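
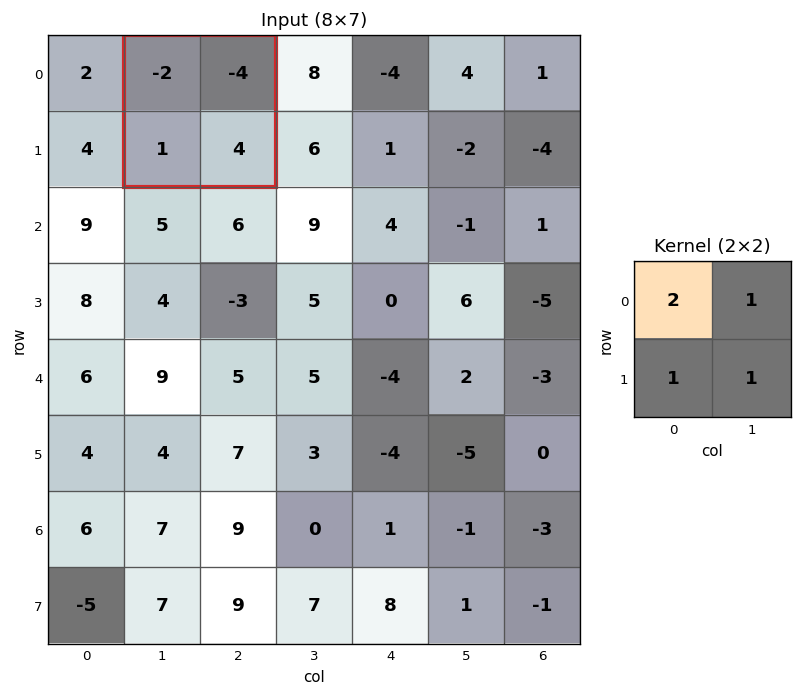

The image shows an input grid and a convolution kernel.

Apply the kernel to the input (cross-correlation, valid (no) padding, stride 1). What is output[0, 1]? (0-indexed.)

The receptive field on the input at this output position is [-2 -4 / 1 4]. Elementwise product with the kernel and sum: -2·2 + -4·1 + 1·1 + 4·1.

-3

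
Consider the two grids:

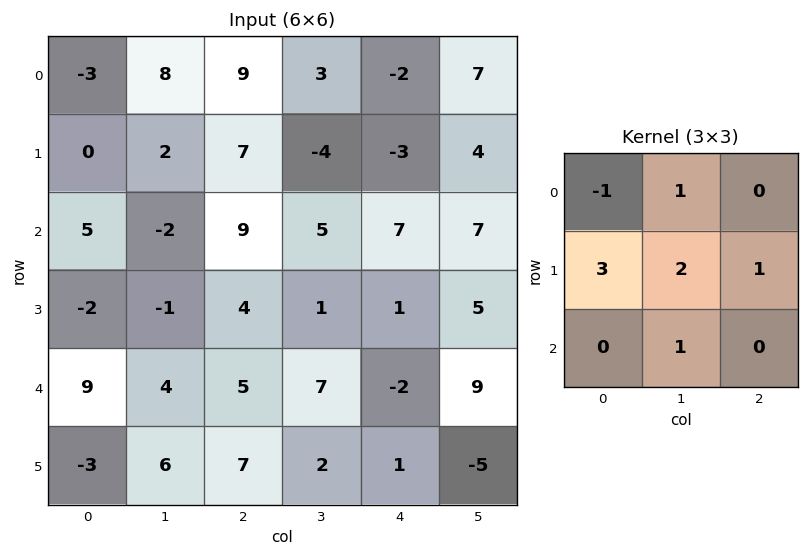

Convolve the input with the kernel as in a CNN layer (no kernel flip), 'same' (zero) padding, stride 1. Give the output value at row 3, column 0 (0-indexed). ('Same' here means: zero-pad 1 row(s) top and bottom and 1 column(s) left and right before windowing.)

9

The receptive field on the zero-padded input at this output position is [0 5 -2 / 0 -2 -1 / 0 9 4]. Elementwise product with the kernel and sum: 0·-1 + 5·1 + 0·3 + -2·2 + -1·1 + 9·1.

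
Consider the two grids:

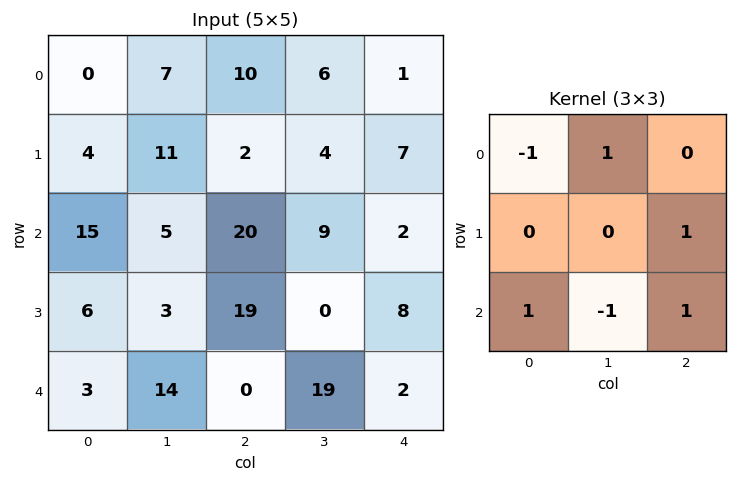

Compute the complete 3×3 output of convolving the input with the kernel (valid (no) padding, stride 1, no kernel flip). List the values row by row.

Output[0,0]: The receptive field on the input at this output position is [0 7 10 / 4 11 2 / 15 5 20]. Elementwise product with the kernel and sum: 0·-1 + 7·1 + 2·1 + 15·1 + 5·-1 + 20·1.
Output[0,1]: The receptive field on the input at this output position is [7 10 6 / 11 2 4 / 5 20 9]. Elementwise product with the kernel and sum: 7·-1 + 10·1 + 4·1 + 5·1 + 20·-1 + 9·1.

39 1 16
49 -16 31
-2 48 -20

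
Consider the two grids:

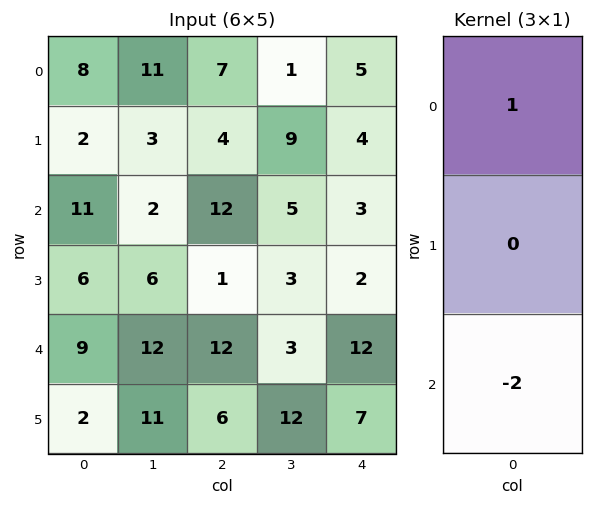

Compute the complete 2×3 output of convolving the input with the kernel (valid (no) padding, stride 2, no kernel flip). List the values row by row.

Output[0,0]: The receptive field on the input at this output position is [8 / 2 / 11]. Elementwise product with the kernel and sum: 8·1 + 11·-2.

-14 -17 -1
-7 -12 -21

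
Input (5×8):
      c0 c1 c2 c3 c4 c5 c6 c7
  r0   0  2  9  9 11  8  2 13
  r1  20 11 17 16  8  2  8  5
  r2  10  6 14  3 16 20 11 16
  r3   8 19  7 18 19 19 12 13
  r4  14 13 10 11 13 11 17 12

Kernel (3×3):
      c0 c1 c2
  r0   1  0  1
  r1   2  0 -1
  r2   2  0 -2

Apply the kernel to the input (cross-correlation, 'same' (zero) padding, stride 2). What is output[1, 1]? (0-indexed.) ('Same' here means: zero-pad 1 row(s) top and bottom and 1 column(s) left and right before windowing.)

The receptive field on the zero-padded input at this output position is [11 17 16 / 6 14 3 / 19 7 18]. Elementwise product with the kernel and sum: 11·1 + 16·1 + 6·2 + 3·-1 + 19·2 + 18·-2.

38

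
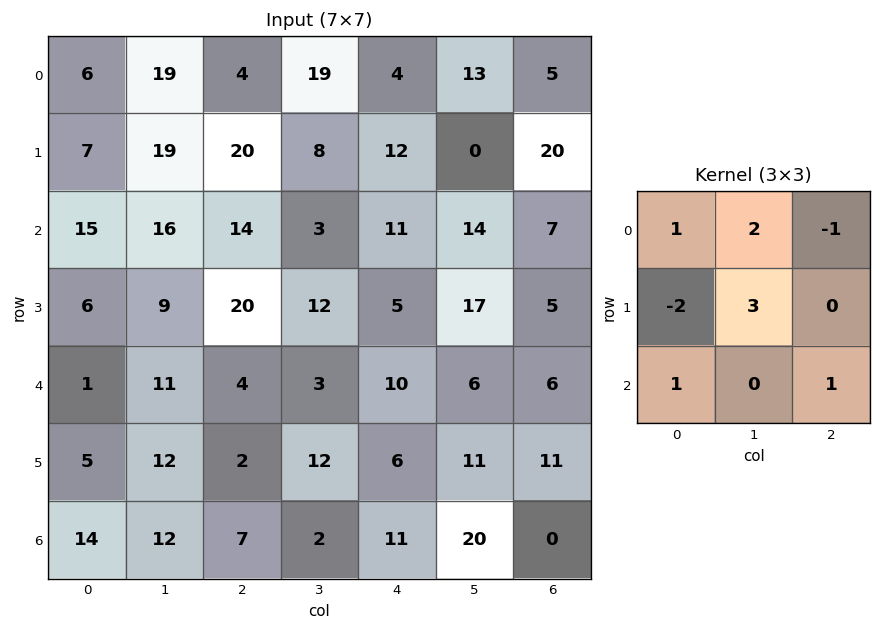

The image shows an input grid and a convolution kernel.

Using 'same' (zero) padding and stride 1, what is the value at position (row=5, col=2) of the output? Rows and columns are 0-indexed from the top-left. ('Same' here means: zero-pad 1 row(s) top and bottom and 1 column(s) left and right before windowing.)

12

The receptive field on the zero-padded input at this output position is [11 4 3 / 12 2 12 / 12 7 2]. Elementwise product with the kernel and sum: 11·1 + 4·2 + 3·-1 + 12·-2 + 2·3 + 12·1 + 2·1.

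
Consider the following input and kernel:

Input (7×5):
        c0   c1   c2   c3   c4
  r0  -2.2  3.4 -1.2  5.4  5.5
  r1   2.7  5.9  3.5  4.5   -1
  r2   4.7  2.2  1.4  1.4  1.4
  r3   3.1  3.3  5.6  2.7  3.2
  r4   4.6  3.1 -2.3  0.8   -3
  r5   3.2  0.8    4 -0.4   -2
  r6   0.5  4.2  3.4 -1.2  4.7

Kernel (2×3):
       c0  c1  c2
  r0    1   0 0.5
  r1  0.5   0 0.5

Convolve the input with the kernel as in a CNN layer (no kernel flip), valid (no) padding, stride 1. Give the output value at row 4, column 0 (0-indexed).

7.05

The receptive field on the input at this output position is [4.6 3.1 -2.3 / 3.2 0.8 4]. Elementwise product with the kernel and sum: 4.6·1 + -2.3·0.5 + 3.2·0.5 + 4·0.5.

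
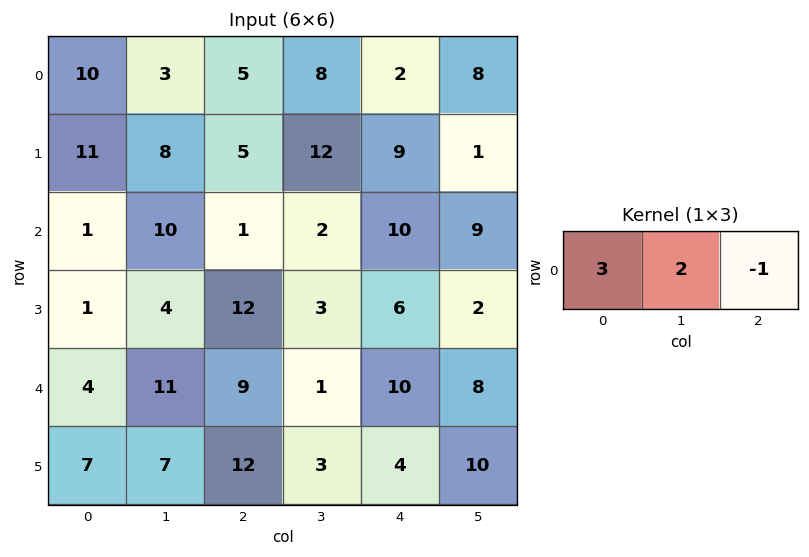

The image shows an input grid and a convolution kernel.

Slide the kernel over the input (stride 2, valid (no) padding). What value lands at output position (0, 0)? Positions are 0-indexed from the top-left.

31

The receptive field on the input at this output position is [10 3 5]. Elementwise product with the kernel and sum: 10·3 + 3·2 + 5·-1.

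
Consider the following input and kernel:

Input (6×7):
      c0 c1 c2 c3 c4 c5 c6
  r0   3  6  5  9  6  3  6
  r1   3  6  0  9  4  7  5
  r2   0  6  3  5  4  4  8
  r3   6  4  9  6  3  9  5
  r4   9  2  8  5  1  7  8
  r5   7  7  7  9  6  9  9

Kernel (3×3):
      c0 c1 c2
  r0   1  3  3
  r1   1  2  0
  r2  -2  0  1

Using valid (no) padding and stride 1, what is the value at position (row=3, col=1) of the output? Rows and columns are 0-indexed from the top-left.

62

The receptive field on the input at this output position is [4 9 6 / 2 8 5 / 7 7 9]. Elementwise product with the kernel and sum: 4·1 + 9·3 + 6·3 + 2·1 + 8·2 + 7·-2 + 9·1.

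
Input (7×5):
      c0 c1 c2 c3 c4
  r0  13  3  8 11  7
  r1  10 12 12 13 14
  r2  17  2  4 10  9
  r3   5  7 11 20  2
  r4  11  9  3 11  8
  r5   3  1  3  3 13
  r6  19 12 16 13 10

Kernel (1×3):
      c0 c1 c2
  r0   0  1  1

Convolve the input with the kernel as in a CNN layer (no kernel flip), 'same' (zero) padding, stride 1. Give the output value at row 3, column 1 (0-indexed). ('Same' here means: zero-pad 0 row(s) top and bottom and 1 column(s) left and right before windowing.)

18

The receptive field on the zero-padded input at this output position is [5 7 11]. Elementwise product with the kernel and sum: 7·1 + 11·1.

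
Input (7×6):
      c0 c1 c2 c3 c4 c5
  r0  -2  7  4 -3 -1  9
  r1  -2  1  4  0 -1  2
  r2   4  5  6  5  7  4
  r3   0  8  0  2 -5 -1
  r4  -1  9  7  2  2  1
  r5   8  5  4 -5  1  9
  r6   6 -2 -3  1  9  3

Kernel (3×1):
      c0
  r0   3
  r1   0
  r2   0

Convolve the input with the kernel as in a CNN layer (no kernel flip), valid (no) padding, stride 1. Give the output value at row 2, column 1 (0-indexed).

15

The receptive field on the input at this output position is [5 / 8 / 9]. Elementwise product with the kernel and sum: 5·3.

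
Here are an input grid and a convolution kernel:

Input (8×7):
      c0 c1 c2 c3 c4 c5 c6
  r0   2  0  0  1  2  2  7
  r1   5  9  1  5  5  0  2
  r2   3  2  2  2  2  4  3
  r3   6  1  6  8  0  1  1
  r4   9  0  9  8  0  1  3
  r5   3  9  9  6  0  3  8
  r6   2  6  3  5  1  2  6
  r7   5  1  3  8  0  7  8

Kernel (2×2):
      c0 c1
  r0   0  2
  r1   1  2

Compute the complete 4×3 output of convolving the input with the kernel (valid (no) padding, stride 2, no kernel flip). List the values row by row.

Output[0,0]: The receptive field on the input at this output position is [2 0 / 5 9]. Elementwise product with the kernel and sum: 0·2 + 5·1 + 9·2.

23 13 9
12 26 10
21 37 8
19 29 18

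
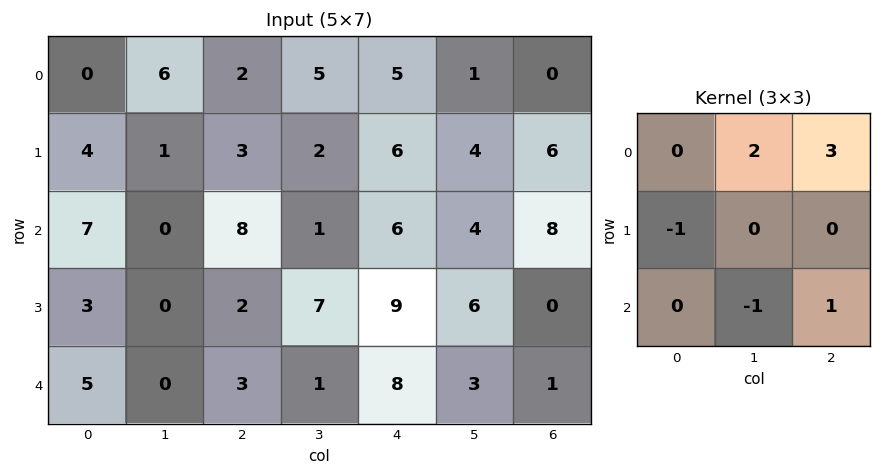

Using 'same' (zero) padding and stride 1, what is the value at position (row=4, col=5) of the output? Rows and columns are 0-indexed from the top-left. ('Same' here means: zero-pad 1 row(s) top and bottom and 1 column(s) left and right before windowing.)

4

The receptive field on the zero-padded input at this output position is [9 6 0 / 8 3 1 / 0 0 0]. Elementwise product with the kernel and sum: 6·2 + 0·3 + 8·-1 + 0·-1 + 0·1.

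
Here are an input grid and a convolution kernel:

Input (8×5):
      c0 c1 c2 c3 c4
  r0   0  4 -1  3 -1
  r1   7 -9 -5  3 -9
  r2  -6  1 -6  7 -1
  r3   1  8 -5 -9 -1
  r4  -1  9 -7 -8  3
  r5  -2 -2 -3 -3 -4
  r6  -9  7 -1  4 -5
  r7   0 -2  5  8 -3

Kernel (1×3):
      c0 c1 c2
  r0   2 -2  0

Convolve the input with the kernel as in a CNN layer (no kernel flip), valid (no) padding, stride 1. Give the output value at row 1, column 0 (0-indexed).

32

The receptive field on the input at this output position is [7 -9 -5]. Elementwise product with the kernel and sum: 7·2 + -9·-2.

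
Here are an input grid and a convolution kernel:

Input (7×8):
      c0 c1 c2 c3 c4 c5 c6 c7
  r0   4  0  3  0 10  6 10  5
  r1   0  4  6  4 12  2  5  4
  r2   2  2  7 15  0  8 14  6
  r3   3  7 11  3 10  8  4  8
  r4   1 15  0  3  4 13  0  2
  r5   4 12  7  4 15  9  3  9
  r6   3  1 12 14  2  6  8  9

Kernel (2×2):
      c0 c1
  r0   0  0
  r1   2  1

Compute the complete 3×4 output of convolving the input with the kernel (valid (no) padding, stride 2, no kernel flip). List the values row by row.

4 16 26 14
13 25 28 16
20 18 39 15

Output[0,0]: The receptive field on the input at this output position is [4 0 / 0 4]. Elementwise product with the kernel and sum: 0·2 + 4·1.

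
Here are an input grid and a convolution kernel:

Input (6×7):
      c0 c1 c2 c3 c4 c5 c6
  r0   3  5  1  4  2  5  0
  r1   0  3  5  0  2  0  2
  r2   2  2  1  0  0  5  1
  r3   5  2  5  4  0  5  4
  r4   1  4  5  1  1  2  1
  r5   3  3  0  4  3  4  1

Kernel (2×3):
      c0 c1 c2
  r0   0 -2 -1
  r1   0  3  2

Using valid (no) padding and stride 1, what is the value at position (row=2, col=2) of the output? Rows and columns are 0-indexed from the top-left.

12

The receptive field on the input at this output position is [1 0 0 / 5 4 0]. Elementwise product with the kernel and sum: 0·-2 + 0·-1 + 4·3 + 0·2.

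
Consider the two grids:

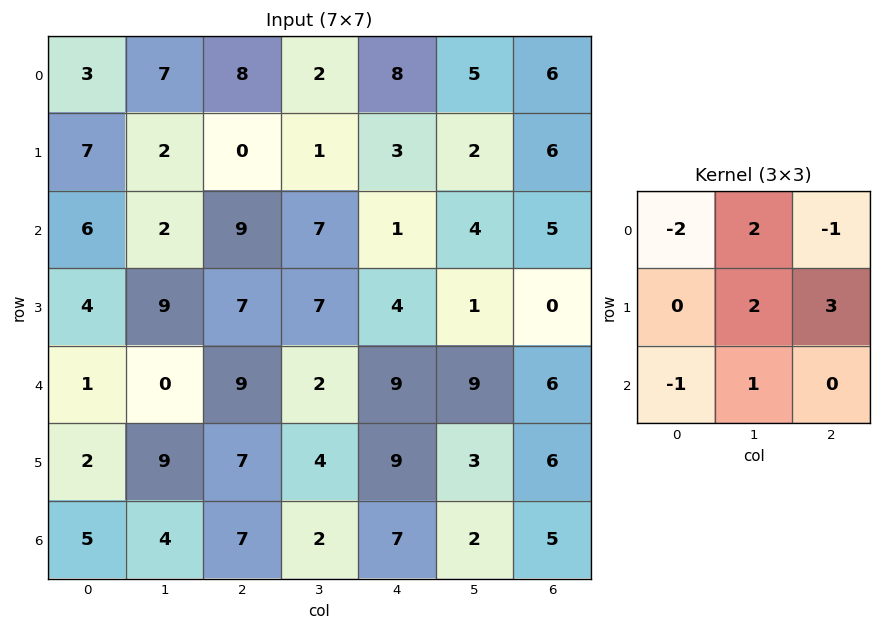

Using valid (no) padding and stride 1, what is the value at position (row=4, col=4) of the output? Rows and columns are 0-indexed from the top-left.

The receptive field on the input at this output position is [9 9 6 / 9 3 6 / 7 2 5]. Elementwise product with the kernel and sum: 9·-2 + 9·2 + 6·-1 + 3·2 + 6·3 + 7·-1 + 2·1.

13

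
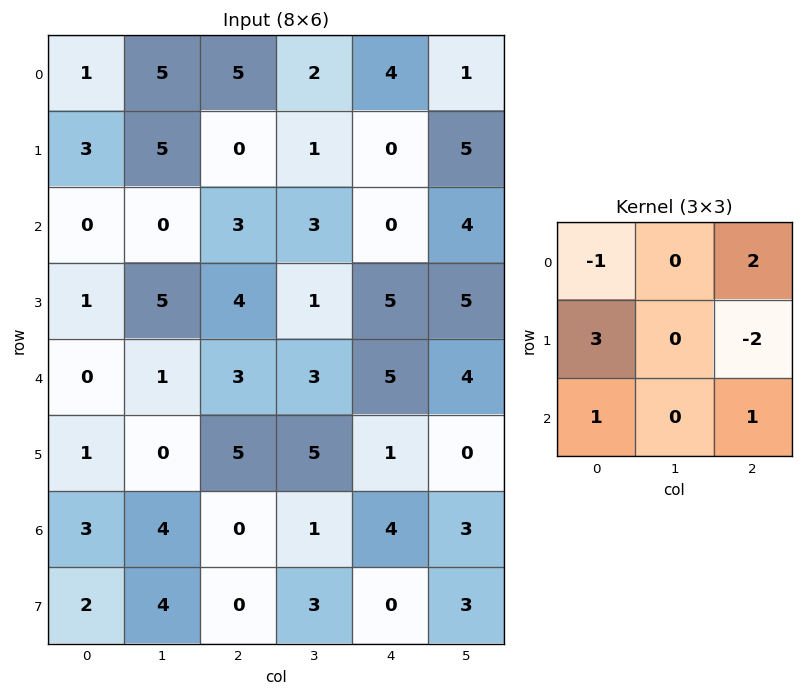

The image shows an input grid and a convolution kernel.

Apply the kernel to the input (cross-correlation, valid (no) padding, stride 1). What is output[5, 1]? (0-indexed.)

27

The receptive field on the input at this output position is [0 5 5 / 4 0 1 / 4 0 3]. Elementwise product with the kernel and sum: 0·-1 + 5·2 + 4·3 + 1·-2 + 4·1 + 3·1.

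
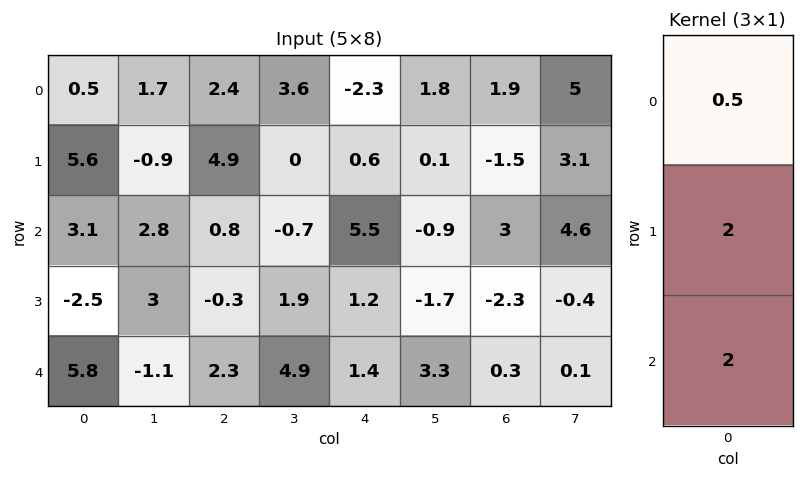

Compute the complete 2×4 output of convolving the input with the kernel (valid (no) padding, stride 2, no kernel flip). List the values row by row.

Output[0,0]: The receptive field on the input at this output position is [0.5 / 5.6 / 3.1]. Elementwise product with the kernel and sum: 0.5·0.5 + 5.6·2 + 3.1·2.
Output[0,1]: The receptive field on the input at this output position is [2.4 / 4.9 / 0.8]. Elementwise product with the kernel and sum: 2.4·0.5 + 4.9·2 + 0.8·2.

17.65 12.6 11.05 3.95
8.15 4.4 7.95 -2.5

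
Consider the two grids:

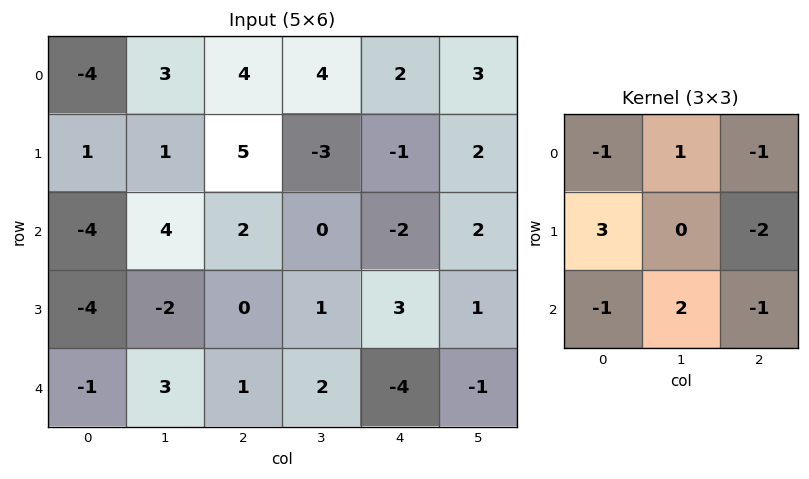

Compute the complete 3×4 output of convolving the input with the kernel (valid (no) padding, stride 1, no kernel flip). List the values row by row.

Output[0,0]: The receptive field on the input at this output position is [-4 3 4 / 1 1 5 / -4 4 2]. Elementwise product with the kernel and sum: -4·-1 + 3·1 + 4·-1 + 1·3 + 5·-2 + -4·-1 + 4·2 + 2·-1.

6 6 15 -24
-21 20 2 0
0 -13 1 -12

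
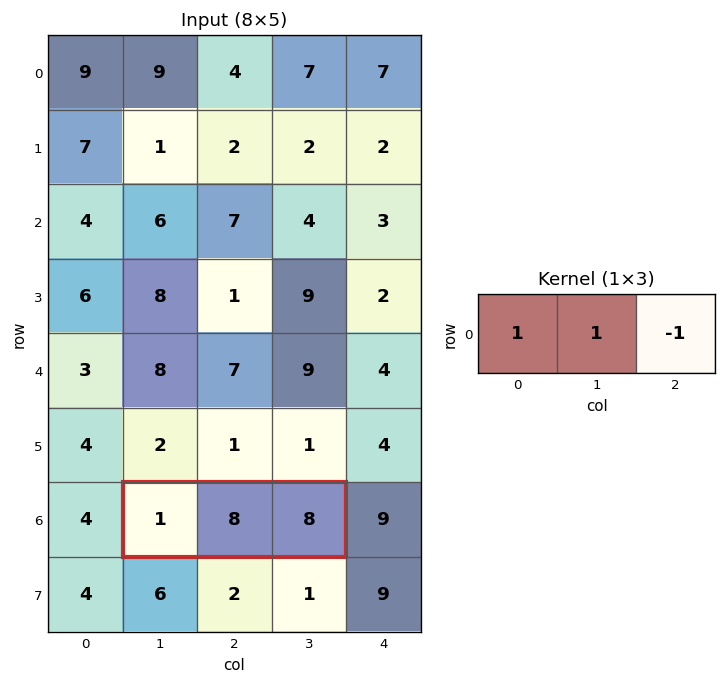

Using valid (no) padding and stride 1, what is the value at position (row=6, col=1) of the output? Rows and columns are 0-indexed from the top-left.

The receptive field on the input at this output position is [1 8 8]. Elementwise product with the kernel and sum: 1·1 + 8·1 + 8·-1.

1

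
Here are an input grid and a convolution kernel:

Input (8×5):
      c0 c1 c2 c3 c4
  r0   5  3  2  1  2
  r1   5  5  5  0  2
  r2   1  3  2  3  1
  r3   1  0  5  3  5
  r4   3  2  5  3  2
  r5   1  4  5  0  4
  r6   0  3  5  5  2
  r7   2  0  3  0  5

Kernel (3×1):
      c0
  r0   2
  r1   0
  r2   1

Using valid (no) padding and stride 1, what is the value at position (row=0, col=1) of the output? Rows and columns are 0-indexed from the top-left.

9

The receptive field on the input at this output position is [3 / 5 / 3]. Elementwise product with the kernel and sum: 3·2 + 3·1.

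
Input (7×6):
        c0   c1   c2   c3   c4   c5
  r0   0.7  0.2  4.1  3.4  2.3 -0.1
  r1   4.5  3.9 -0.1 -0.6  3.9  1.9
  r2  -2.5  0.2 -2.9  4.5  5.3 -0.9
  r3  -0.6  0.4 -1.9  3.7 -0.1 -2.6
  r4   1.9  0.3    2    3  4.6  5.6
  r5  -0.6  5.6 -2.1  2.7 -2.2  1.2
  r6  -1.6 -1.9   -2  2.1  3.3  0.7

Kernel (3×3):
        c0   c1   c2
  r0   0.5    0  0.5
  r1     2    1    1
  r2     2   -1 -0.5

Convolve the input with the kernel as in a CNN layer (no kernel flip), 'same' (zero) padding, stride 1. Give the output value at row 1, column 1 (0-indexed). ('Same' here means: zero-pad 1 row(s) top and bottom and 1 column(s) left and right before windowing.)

11.45

The receptive field on the zero-padded input at this output position is [0.7 0.2 4.1 / 4.5 3.9 -0.1 / -2.5 0.2 -2.9]. Elementwise product with the kernel and sum: 0.7·0.5 + 4.1·0.5 + 4.5·2 + 3.9·1 + -0.1·1 + -2.5·2 + 0.2·-1 + -2.9·-0.5.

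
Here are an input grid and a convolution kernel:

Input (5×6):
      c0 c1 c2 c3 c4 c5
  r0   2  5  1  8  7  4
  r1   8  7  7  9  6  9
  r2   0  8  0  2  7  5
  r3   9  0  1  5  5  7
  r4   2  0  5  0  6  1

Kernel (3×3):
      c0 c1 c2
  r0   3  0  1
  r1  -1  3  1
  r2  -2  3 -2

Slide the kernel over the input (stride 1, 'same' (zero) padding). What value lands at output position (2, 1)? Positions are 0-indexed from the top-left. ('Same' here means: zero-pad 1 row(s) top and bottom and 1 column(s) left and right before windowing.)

35

The receptive field on the zero-padded input at this output position is [8 7 7 / 0 8 0 / 9 0 1]. Elementwise product with the kernel and sum: 8·3 + 7·1 + 0·-1 + 8·3 + 0·1 + 9·-2 + 0·3 + 1·-2.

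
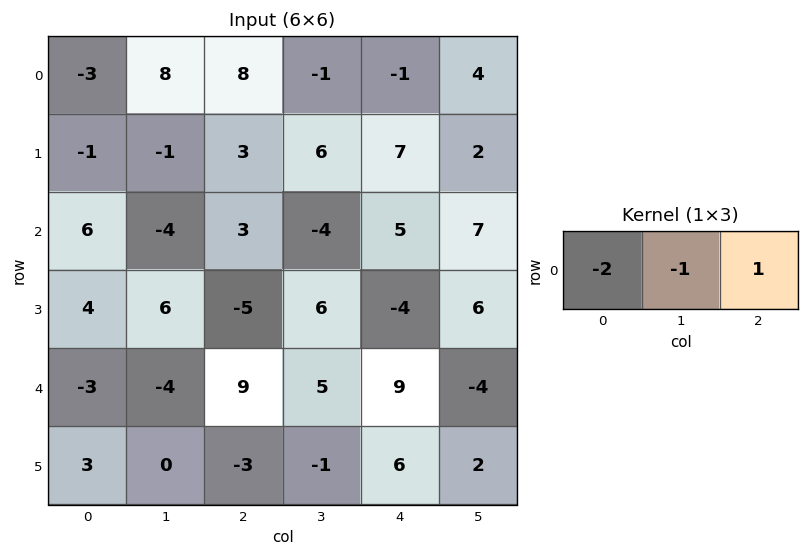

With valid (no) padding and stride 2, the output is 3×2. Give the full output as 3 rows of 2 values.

Output[0,0]: The receptive field on the input at this output position is [-3 8 8]. Elementwise product with the kernel and sum: -3·-2 + 8·-1 + 8·1.
Output[0,1]: The receptive field on the input at this output position is [8 -1 -1]. Elementwise product with the kernel and sum: 8·-2 + -1·-1 + -1·1.

6 -16
-5 3
19 -14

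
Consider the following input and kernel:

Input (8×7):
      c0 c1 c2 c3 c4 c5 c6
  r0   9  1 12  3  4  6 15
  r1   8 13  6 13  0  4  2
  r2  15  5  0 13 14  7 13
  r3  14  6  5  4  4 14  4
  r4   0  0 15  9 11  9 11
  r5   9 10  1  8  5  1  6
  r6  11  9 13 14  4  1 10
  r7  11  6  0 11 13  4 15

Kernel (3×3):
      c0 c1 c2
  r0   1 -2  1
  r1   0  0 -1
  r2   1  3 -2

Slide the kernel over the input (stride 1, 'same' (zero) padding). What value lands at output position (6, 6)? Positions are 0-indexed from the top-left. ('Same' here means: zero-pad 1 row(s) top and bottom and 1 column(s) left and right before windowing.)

The receptive field on the zero-padded input at this output position is [1 6 0 / 1 10 0 / 4 15 0]. Elementwise product with the kernel and sum: 1·1 + 6·-2 + 0·1 + 0·-1 + 4·1 + 15·3 + 0·-2.

38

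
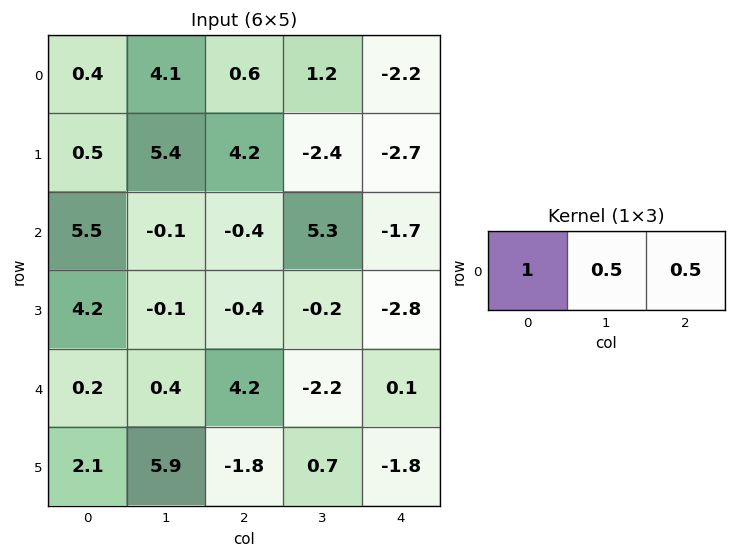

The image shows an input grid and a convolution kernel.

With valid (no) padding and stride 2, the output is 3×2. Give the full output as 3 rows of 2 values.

Output[0,0]: The receptive field on the input at this output position is [0.4 4.1 0.6]. Elementwise product with the kernel and sum: 0.4·1 + 4.1·0.5 + 0.6·0.5.
Output[0,1]: The receptive field on the input at this output position is [0.6 1.2 -2.2]. Elementwise product with the kernel and sum: 0.6·1 + 1.2·0.5 + -2.2·0.5.

2.75 0.1
5.25 1.4
2.5 3.15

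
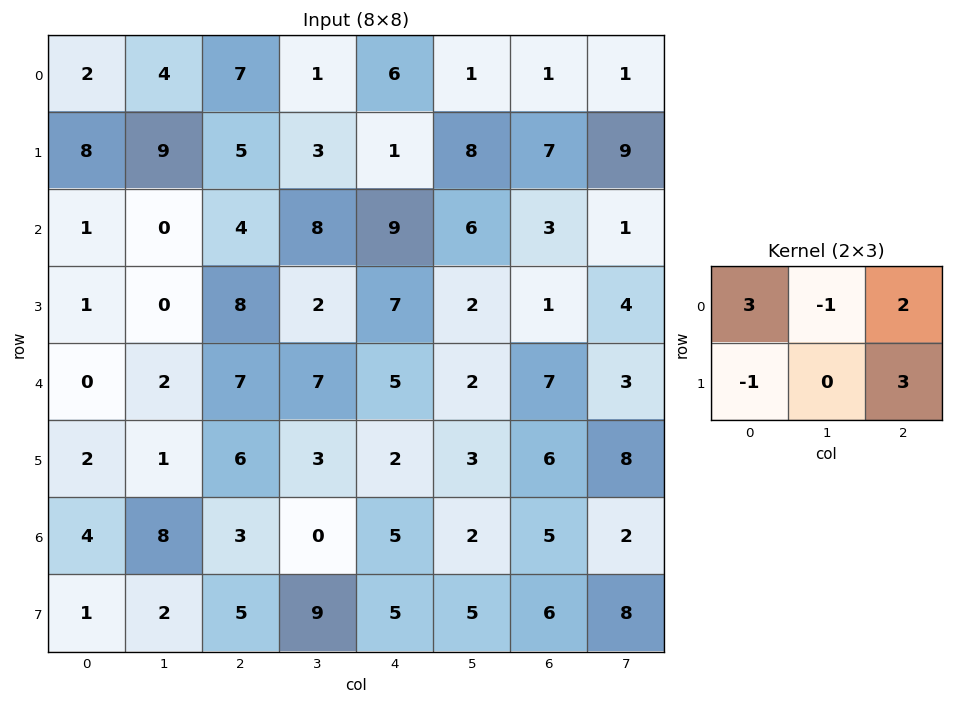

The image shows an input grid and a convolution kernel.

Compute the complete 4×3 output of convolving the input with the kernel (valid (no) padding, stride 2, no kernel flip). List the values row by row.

Output[0,0]: The receptive field on the input at this output position is [2 4 7 / 8 9 5]. Elementwise product with the kernel and sum: 2·3 + 4·-1 + 7·2 + 8·-1 + 5·3.
Output[0,1]: The receptive field on the input at this output position is [7 1 6 / 5 3 1]. Elementwise product with the kernel and sum: 7·3 + 1·-1 + 6·2 + 5·-1 + 1·3.

23 30 39
34 35 23
28 24 43
24 29 36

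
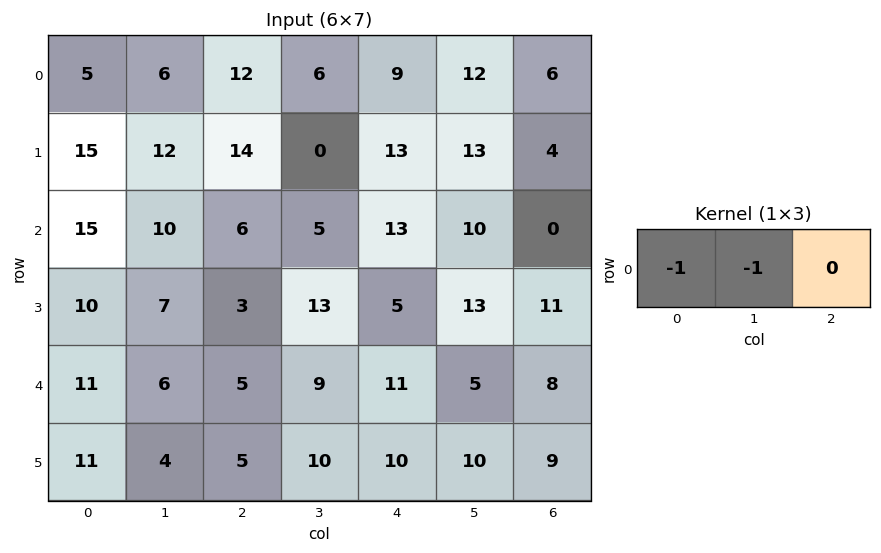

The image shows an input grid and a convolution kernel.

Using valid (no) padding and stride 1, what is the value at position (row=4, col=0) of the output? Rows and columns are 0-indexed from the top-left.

The receptive field on the input at this output position is [11 6 5]. Elementwise product with the kernel and sum: 11·-1 + 6·-1.

-17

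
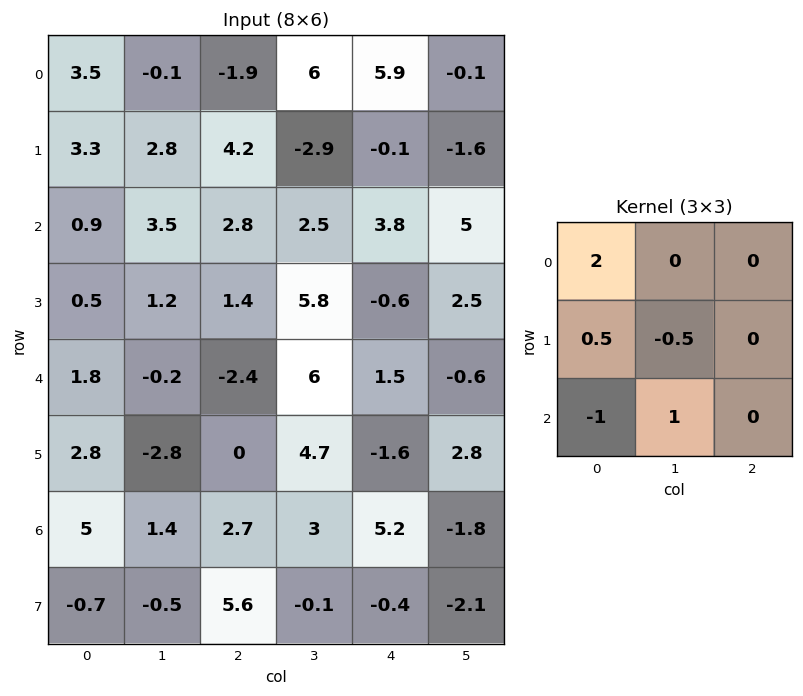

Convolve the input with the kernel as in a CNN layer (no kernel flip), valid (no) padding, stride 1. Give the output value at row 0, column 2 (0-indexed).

The receptive field on the input at this output position is [-1.9 6 5.9 / 4.2 -2.9 -0.1 / 2.8 2.5 3.8]. Elementwise product with the kernel and sum: -1.9·2 + 4.2·0.5 + -2.9·-0.5 + 2.8·-1 + 2.5·1.

-0.55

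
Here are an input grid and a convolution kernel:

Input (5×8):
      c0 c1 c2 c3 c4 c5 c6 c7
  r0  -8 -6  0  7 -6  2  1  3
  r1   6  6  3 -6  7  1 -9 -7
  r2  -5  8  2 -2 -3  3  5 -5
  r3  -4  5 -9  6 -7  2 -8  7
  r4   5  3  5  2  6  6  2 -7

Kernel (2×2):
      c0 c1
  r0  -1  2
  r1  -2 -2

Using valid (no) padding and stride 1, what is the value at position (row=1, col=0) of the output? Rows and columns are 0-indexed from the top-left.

0

The receptive field on the input at this output position is [6 6 / -5 8]. Elementwise product with the kernel and sum: 6·-1 + 6·2 + -5·-2 + 8·-2.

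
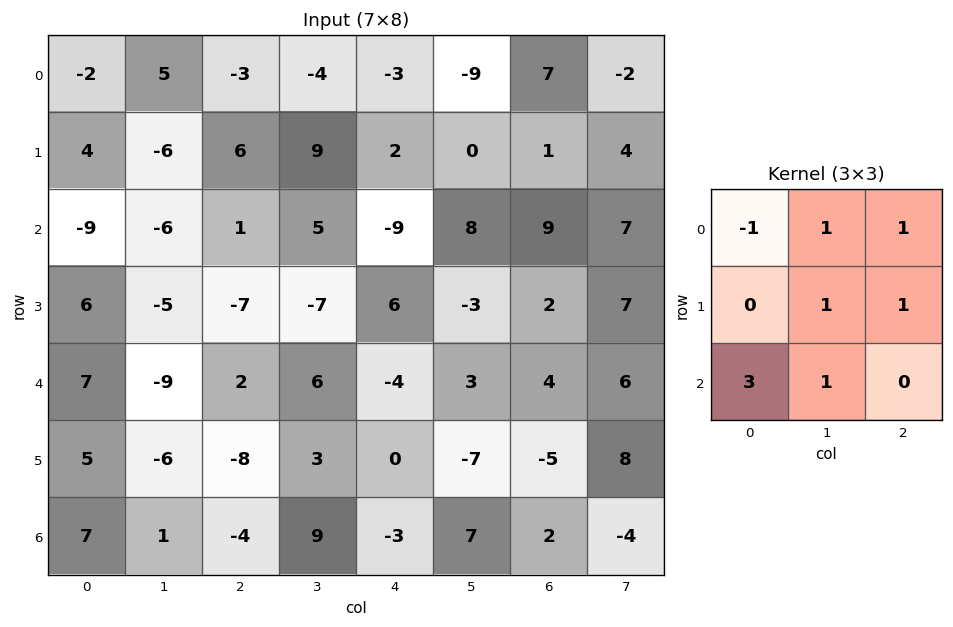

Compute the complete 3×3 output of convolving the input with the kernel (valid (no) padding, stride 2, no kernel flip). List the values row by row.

Output[0,0]: The receptive field on the input at this output position is [-2 5 -3 / 4 -6 6 / -9 -6 1]. Elementwise product with the kernel and sum: -2·-1 + 5·1 + -3·1 + -6·1 + 6·1 + -9·3 + -6·1.

-29 15 -17
4 6 16
-6 0 -3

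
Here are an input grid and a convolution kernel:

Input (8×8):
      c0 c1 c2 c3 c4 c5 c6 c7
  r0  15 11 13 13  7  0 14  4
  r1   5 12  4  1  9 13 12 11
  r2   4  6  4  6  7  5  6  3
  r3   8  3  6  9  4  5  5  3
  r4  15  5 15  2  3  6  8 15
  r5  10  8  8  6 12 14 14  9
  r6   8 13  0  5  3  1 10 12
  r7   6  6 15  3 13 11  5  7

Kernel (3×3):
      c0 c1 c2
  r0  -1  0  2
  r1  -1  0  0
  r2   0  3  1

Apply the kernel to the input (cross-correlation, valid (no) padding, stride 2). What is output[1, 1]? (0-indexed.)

13

The receptive field on the input at this output position is [4 6 7 / 6 9 4 / 15 2 3]. Elementwise product with the kernel and sum: 4·-1 + 7·2 + 6·-1 + 2·3 + 3·1.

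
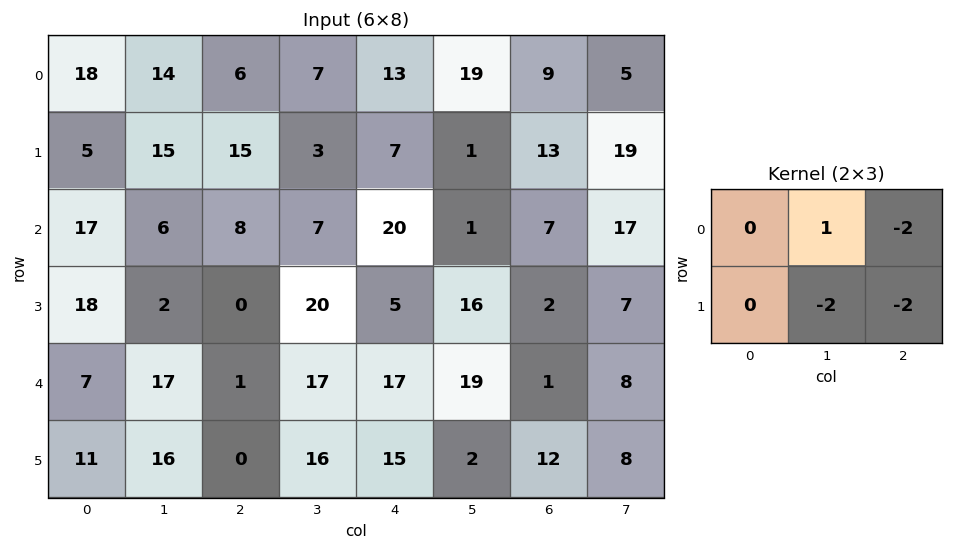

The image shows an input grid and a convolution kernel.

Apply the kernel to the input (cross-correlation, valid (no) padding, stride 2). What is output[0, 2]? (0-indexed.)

The receptive field on the input at this output position is [13 19 9 / 7 1 13]. Elementwise product with the kernel and sum: 19·1 + 9·-2 + 1·-2 + 13·-2.

-27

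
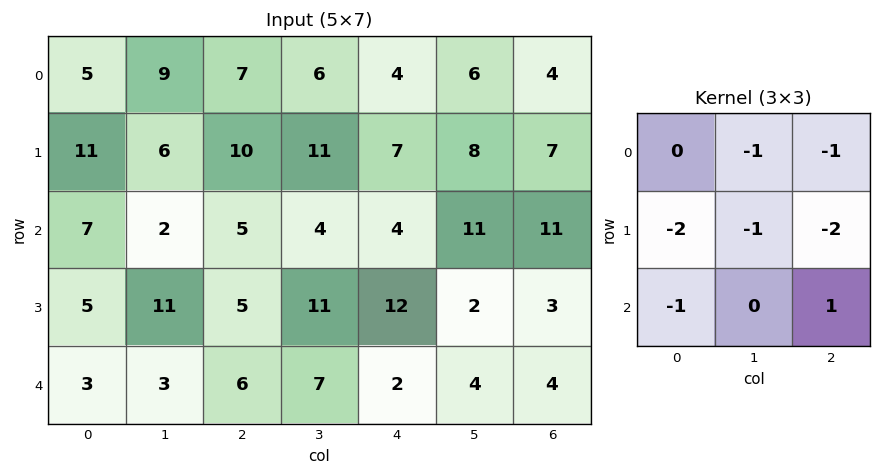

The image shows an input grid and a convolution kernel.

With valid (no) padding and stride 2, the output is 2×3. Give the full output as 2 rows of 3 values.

-66 -56 -39
-35 -57 -52

Output[0,0]: The receptive field on the input at this output position is [5 9 7 / 11 6 10 / 7 2 5]. Elementwise product with the kernel and sum: 9·-1 + 7·-1 + 11·-2 + 6·-1 + 10·-2 + 7·-1 + 5·1.
Output[0,1]: The receptive field on the input at this output position is [7 6 4 / 10 11 7 / 5 4 4]. Elementwise product with the kernel and sum: 6·-1 + 4·-1 + 10·-2 + 11·-1 + 7·-2 + 5·-1 + 4·1.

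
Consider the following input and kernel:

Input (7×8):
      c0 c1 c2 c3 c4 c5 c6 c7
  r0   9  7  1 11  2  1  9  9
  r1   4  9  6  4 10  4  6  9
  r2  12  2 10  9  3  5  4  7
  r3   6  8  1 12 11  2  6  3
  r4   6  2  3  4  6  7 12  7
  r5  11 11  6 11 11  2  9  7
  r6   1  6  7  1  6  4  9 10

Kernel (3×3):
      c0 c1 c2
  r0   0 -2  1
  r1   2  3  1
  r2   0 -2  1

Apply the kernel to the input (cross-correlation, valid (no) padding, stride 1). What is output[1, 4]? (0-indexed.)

25

The receptive field on the input at this output position is [10 4 6 / 3 5 4 / 11 2 6]. Elementwise product with the kernel and sum: 4·-2 + 6·1 + 3·2 + 5·3 + 4·1 + 2·-2 + 6·1.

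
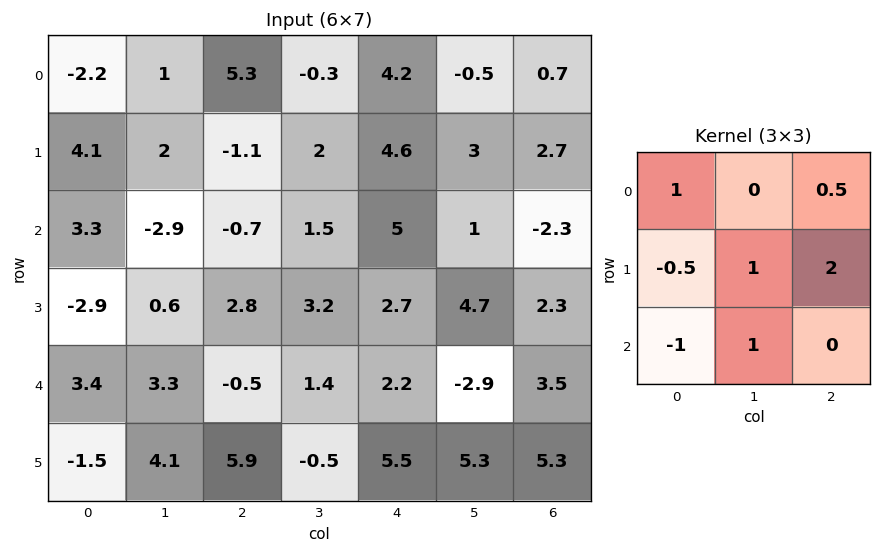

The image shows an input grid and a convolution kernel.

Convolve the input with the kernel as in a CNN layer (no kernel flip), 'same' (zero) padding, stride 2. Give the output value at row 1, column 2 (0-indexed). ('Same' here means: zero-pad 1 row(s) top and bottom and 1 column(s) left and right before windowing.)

The receptive field on the zero-padded input at this output position is [2 4.6 3 / 1.5 5 1 / 3.2 2.7 4.7]. Elementwise product with the kernel and sum: 2·1 + 3·0.5 + 1.5·-0.5 + 5·1 + 1·2 + 3.2·-1 + 2.7·1.

9.25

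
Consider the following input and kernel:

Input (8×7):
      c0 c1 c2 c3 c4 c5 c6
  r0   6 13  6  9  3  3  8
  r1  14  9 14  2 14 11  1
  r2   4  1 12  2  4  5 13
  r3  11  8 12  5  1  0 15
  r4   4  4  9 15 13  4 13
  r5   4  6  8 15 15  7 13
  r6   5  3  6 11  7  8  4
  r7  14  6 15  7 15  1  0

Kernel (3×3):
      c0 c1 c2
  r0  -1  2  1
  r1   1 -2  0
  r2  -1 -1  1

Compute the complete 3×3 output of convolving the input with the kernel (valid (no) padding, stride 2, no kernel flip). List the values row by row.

Output[0,0]: The receptive field on the input at this output position is [6 13 6 / 14 9 14 / 4 1 12]. Elementwise product with the kernel and sum: 6·-1 + 13·2 + 6·1 + 14·1 + 9·-2 + 4·-1 + 1·-1 + 12·1.

29 15 7
6 -13 16
3 2 -2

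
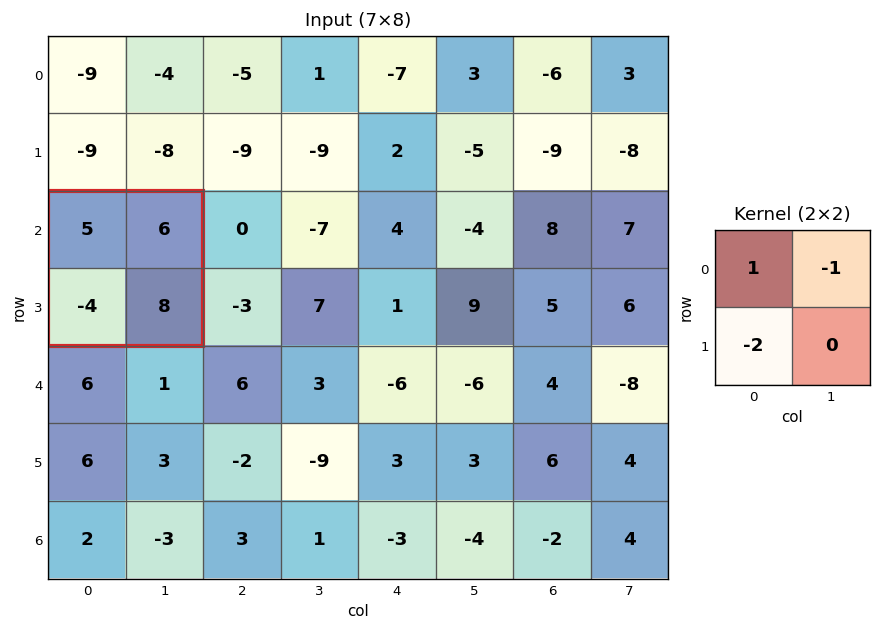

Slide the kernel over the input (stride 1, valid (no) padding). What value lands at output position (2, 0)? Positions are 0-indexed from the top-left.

The receptive field on the input at this output position is [5 6 / -4 8]. Elementwise product with the kernel and sum: 5·1 + 6·-1 + -4·-2.

7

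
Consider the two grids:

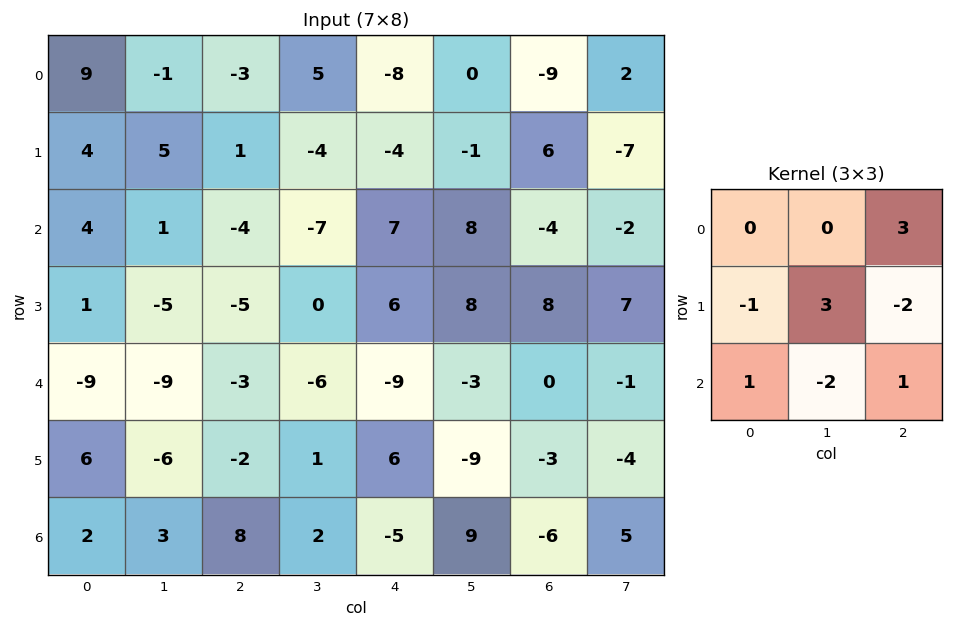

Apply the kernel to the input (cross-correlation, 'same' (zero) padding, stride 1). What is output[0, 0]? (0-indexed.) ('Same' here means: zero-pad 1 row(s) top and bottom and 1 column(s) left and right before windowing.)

The receptive field on the zero-padded input at this output position is [0 0 0 / 0 9 -1 / 0 4 5]. Elementwise product with the kernel and sum: 0·3 + 0·-1 + 9·3 + -1·-2 + 0·1 + 4·-2 + 5·1.

26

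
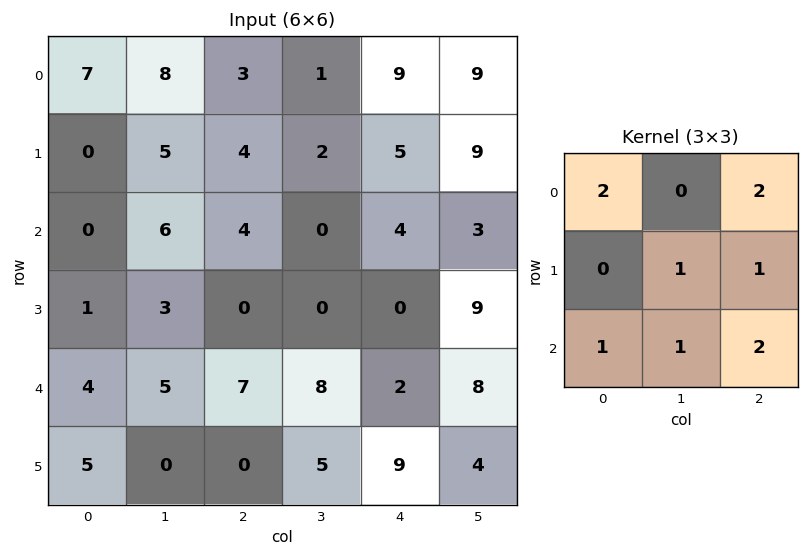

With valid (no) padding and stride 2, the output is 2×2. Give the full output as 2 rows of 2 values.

Output[0,0]: The receptive field on the input at this output position is [7 8 3 / 0 5 4 / 0 6 4]. Elementwise product with the kernel and sum: 7·2 + 3·2 + 5·1 + 4·1 + 0·1 + 6·1 + 4·2.

43 43
34 35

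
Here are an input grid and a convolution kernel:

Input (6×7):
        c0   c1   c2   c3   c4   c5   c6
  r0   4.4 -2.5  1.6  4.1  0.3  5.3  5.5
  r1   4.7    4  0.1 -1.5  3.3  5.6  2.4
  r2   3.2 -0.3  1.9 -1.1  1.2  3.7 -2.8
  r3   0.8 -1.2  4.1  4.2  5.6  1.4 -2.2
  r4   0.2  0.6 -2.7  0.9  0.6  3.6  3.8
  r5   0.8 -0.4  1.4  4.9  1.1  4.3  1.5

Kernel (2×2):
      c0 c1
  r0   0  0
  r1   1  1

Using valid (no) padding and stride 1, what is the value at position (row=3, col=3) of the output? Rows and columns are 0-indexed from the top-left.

1.5

The receptive field on the input at this output position is [4.2 5.6 / 0.9 0.6]. Elementwise product with the kernel and sum: 0.9·1 + 0.6·1.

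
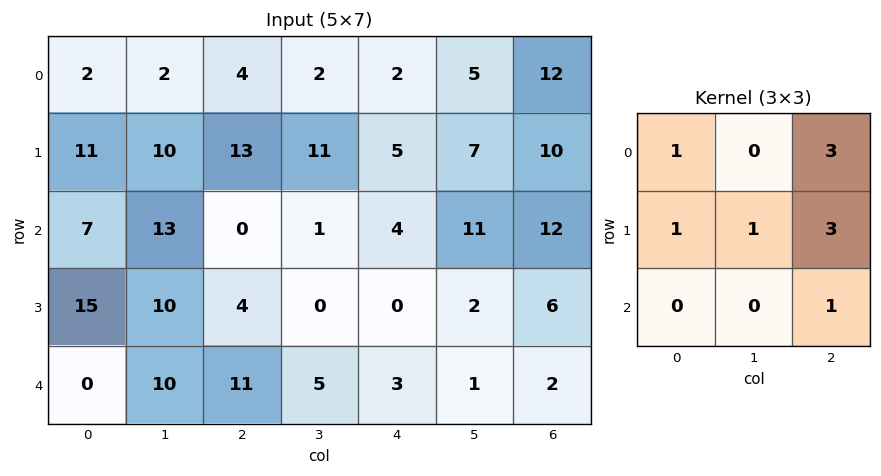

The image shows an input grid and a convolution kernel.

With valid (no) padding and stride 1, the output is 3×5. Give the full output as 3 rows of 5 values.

74 65 53 65 92
74 59 41 72 92
55 35 19 41 62

Output[0,0]: The receptive field on the input at this output position is [2 2 4 / 11 10 13 / 7 13 0]. Elementwise product with the kernel and sum: 2·1 + 4·3 + 11·1 + 10·1 + 13·3 + 0·1.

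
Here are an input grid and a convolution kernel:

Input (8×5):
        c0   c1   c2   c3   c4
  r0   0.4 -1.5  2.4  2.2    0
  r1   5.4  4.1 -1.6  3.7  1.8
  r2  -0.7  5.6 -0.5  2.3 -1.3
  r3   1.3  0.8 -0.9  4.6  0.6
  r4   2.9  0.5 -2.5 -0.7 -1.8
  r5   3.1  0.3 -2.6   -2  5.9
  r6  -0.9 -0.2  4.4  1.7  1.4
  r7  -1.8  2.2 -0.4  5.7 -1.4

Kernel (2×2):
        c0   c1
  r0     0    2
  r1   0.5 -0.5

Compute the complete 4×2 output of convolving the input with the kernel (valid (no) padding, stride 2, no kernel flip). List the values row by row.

Output[0,0]: The receptive field on the input at this output position is [0.4 -1.5 / 5.4 4.1]. Elementwise product with the kernel and sum: -1.5·2 + 5.4·0.5 + 4.1·-0.5.

-2.35 1.75
11.45 1.85
2.4 -1.7
-2.4 0.35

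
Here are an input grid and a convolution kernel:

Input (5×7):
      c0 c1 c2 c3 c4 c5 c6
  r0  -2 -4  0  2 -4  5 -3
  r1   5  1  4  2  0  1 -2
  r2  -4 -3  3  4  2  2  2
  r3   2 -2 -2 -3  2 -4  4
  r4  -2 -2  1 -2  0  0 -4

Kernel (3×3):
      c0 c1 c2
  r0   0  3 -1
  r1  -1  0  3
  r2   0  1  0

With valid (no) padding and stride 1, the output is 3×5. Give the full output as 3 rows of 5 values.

Output[0,0]: The receptive field on the input at this output position is [-2 -4 0 / 5 1 4 / -4 -3 3]. Elementwise product with the kernel and sum: -4·3 + 0·-1 + 5·-1 + 4·3 + -3·1.

-8 6 10 -14 14
10 23 6 3 5
-22 -1 16 -5 14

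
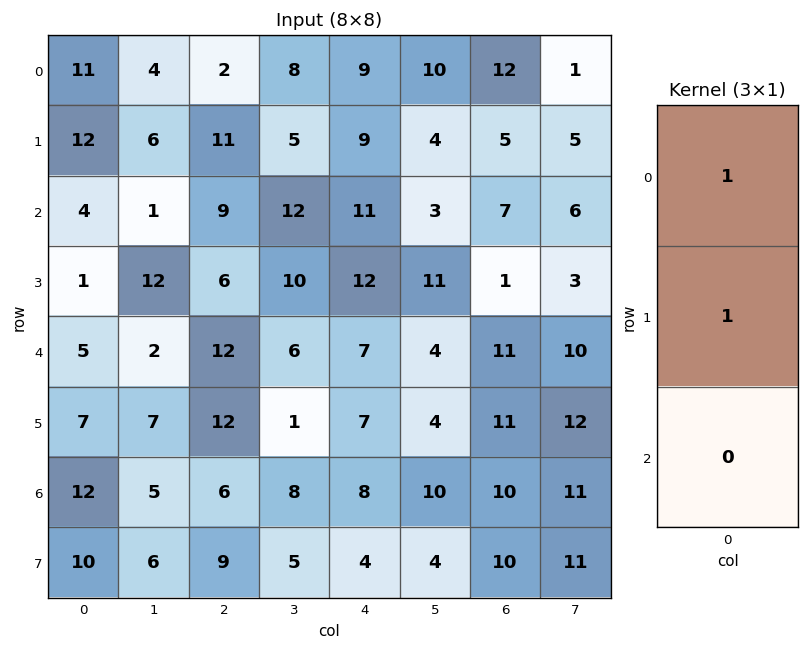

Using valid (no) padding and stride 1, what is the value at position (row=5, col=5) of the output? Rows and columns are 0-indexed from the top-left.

The receptive field on the input at this output position is [4 / 10 / 4]. Elementwise product with the kernel and sum: 4·1 + 10·1.

14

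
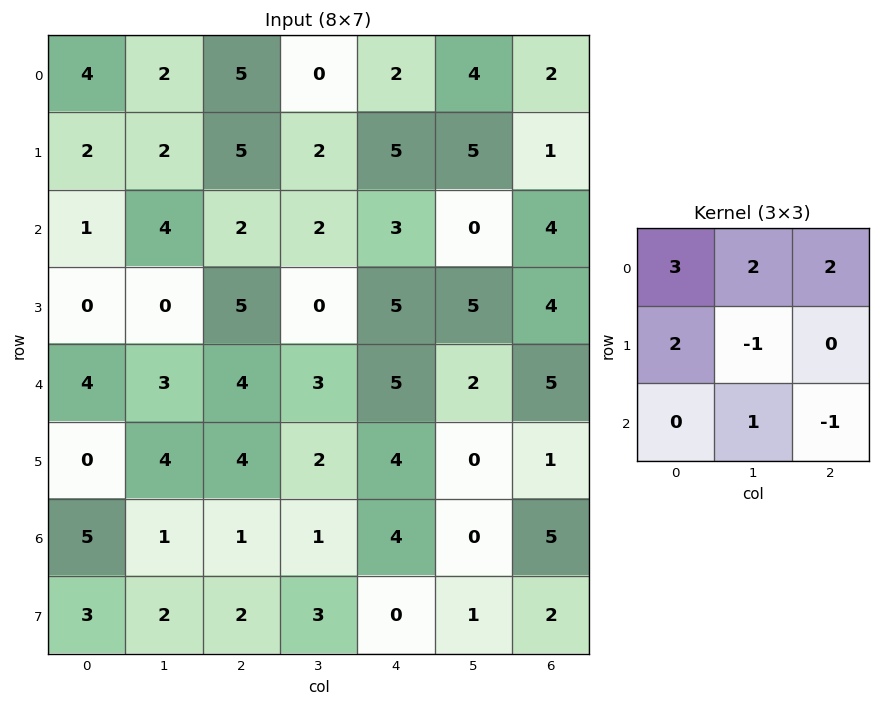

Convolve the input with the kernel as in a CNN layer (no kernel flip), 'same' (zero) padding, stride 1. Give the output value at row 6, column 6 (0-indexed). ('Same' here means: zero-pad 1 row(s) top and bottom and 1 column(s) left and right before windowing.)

-1

The receptive field on the zero-padded input at this output position is [0 1 0 / 0 5 0 / 1 2 0]. Elementwise product with the kernel and sum: 0·3 + 1·2 + 0·2 + 0·2 + 5·-1 + 2·1 + 0·-1.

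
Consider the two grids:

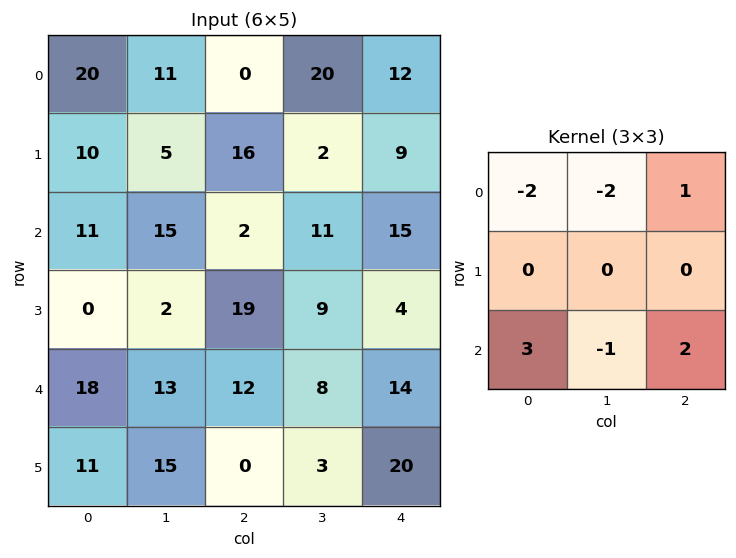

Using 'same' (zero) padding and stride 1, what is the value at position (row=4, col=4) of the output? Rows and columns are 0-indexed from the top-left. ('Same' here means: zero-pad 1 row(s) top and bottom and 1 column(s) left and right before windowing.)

-37

The receptive field on the zero-padded input at this output position is [9 4 0 / 8 14 0 / 3 20 0]. Elementwise product with the kernel and sum: 9·-2 + 4·-2 + 0·1 + 3·3 + 20·-1 + 0·2.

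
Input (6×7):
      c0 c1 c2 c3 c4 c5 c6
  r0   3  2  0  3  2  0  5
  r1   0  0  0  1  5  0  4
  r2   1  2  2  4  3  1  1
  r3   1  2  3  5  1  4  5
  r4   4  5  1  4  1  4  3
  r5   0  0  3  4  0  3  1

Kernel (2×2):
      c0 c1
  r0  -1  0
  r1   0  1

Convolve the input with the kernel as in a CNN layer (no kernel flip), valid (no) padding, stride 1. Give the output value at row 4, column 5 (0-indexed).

The receptive field on the input at this output position is [4 3 / 3 1]. Elementwise product with the kernel and sum: 4·-1 + 1·1.

-3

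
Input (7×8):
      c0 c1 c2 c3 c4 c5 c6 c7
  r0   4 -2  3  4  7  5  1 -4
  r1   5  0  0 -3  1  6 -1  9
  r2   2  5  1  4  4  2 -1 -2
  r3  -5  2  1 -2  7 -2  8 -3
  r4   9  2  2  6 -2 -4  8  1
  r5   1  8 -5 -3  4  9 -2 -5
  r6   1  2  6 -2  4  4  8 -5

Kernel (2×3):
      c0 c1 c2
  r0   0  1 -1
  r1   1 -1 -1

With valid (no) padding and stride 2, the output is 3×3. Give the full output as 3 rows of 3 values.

Output[0,0]: The receptive field on the input at this output position is [4 -2 3 / 5 0 0]. Elementwise product with the kernel and sum: -2·1 + 3·-1 + 5·1 + 0·-1 + 0·-1.
Output[0,1]: The receptive field on the input at this output position is [3 4 7 / 0 -3 1]. Elementwise product with the kernel and sum: 4·1 + 7·-1 + 0·1 + -3·-1 + 1·-1.

0 -1 0
-4 -4 4
-2 2 -15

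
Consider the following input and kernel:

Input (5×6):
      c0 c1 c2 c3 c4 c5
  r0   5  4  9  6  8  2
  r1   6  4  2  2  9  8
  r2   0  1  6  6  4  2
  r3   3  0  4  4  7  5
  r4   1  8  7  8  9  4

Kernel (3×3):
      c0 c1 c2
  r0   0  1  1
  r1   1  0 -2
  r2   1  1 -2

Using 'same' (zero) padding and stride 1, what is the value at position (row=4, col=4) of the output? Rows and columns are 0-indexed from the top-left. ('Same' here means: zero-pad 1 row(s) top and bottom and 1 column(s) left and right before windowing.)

12

The receptive field on the zero-padded input at this output position is [4 7 5 / 8 9 4 / 0 0 0]. Elementwise product with the kernel and sum: 7·1 + 5·1 + 8·1 + 4·-2 + 0·1 + 0·1 + 0·-2.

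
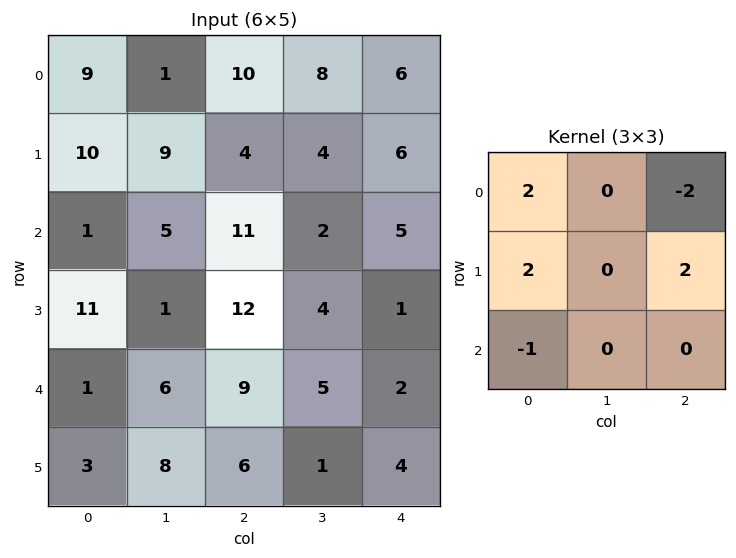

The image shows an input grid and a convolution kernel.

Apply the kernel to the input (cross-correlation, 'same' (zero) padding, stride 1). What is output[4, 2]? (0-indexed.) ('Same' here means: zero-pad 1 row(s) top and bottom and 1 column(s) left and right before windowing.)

The receptive field on the zero-padded input at this output position is [1 12 4 / 6 9 5 / 8 6 1]. Elementwise product with the kernel and sum: 1·2 + 4·-2 + 6·2 + 5·2 + 8·-1.

8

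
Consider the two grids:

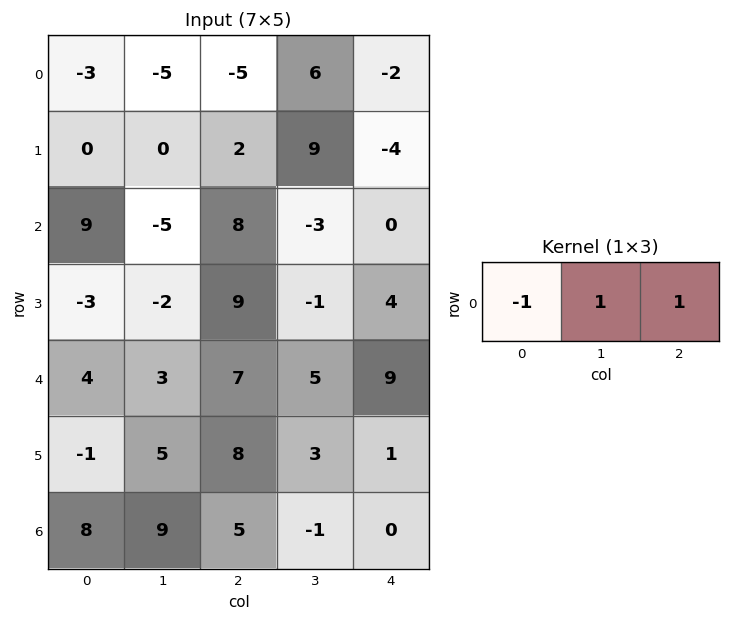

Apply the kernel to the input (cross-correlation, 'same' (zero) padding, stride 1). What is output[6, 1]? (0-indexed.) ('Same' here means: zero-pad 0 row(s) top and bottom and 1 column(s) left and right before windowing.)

6

The receptive field on the zero-padded input at this output position is [8 9 5]. Elementwise product with the kernel and sum: 8·-1 + 9·1 + 5·1.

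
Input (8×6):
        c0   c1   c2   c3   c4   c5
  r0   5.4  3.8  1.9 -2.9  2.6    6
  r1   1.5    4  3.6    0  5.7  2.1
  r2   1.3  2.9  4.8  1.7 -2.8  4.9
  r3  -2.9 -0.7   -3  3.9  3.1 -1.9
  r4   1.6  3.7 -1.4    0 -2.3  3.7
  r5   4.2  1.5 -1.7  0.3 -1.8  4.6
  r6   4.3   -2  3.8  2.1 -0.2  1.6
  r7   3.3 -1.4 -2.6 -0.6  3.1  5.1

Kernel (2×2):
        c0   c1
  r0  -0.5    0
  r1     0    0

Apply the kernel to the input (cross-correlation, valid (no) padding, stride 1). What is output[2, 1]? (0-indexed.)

The receptive field on the input at this output position is [2.9 4.8 / -0.7 -3]. Elementwise product with the kernel and sum: 2.9·-0.5.

-1.45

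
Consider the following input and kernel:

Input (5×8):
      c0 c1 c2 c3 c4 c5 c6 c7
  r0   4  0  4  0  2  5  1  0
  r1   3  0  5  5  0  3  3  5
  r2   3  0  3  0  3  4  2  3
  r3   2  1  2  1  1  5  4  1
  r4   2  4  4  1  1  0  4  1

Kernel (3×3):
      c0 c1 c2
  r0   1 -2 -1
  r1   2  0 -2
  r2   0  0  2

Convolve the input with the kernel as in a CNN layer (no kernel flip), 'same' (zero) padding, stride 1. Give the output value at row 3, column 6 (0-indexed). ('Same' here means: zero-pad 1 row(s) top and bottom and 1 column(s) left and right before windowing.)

The receptive field on the zero-padded input at this output position is [4 2 3 / 5 4 1 / 0 4 1]. Elementwise product with the kernel and sum: 4·1 + 2·-2 + 3·-1 + 5·2 + 1·-2 + 1·2.

7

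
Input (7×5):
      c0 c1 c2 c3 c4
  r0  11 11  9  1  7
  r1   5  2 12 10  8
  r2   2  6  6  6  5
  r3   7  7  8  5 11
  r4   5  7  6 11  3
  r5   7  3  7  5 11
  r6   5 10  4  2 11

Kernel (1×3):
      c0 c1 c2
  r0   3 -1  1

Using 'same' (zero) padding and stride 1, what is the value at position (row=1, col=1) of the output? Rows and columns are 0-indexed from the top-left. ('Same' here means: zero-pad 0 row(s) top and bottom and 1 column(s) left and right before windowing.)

The receptive field on the zero-padded input at this output position is [5 2 12]. Elementwise product with the kernel and sum: 5·3 + 2·-1 + 12·1.

25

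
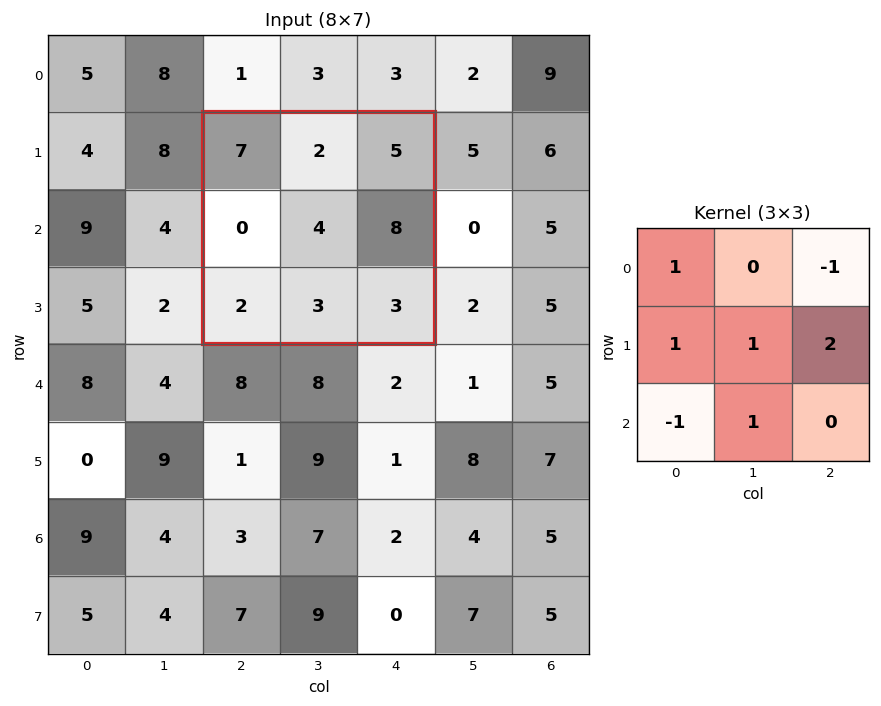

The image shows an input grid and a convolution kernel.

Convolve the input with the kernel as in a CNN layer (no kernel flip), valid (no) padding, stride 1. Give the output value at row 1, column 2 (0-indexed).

The receptive field on the input at this output position is [7 2 5 / 0 4 8 / 2 3 3]. Elementwise product with the kernel and sum: 7·1 + 5·-1 + 0·1 + 4·1 + 8·2 + 2·-1 + 3·1.

23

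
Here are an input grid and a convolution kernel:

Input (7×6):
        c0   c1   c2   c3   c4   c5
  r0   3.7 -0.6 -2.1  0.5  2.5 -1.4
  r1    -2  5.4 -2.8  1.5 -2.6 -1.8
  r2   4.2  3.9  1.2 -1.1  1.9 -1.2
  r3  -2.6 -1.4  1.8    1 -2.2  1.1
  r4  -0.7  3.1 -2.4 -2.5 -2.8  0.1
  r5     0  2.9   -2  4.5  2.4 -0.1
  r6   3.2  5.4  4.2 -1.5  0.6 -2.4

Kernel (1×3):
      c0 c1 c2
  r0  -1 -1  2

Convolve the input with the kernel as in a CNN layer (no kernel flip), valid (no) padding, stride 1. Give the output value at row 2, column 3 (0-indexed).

-3.2

The receptive field on the input at this output position is [-1.1 1.9 -1.2]. Elementwise product with the kernel and sum: -1.1·-1 + 1.9·-1 + -1.2·2.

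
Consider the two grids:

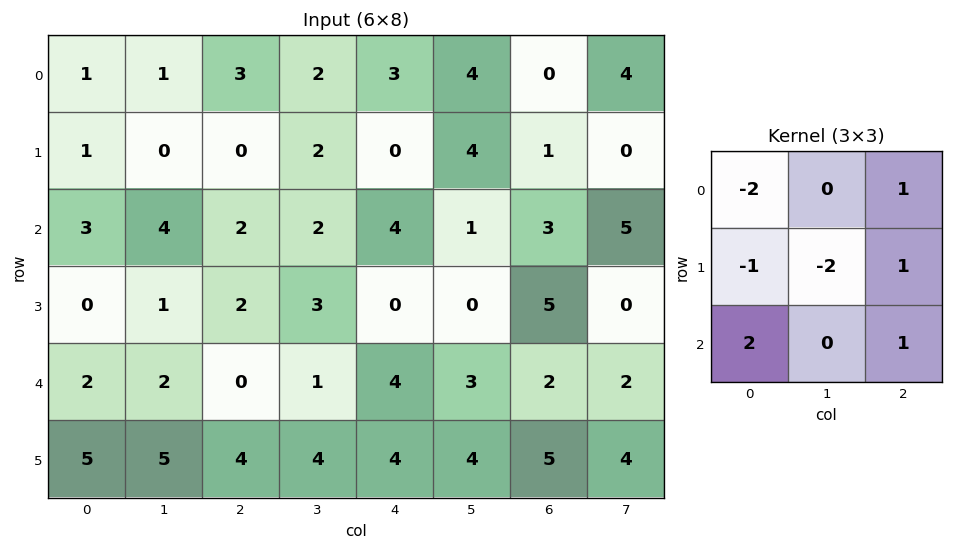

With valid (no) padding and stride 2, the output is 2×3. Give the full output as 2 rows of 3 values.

Output[0,0]: The receptive field on the input at this output position is [1 1 3 / 1 0 0 / 3 4 2]. Elementwise product with the kernel and sum: 1·-2 + 3·1 + 1·-1 + 0·-2 + 0·1 + 3·2 + 2·1.
Output[0,1]: The receptive field on the input at this output position is [3 2 3 / 0 2 0 / 2 2 4]. Elementwise product with the kernel and sum: 3·-2 + 3·1 + 0·-1 + 2·-2 + 0·1 + 2·2 + 4·1.

8 1 -2
0 -4 10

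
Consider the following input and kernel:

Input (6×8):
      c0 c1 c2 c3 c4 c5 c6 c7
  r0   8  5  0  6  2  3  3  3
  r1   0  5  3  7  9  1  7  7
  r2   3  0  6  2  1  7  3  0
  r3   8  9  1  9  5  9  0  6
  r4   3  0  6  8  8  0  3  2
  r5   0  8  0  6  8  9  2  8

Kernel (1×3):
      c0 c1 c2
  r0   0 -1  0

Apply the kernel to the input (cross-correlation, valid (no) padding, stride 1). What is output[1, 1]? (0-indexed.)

The receptive field on the input at this output position is [5 3 7]. Elementwise product with the kernel and sum: 3·-1.

-3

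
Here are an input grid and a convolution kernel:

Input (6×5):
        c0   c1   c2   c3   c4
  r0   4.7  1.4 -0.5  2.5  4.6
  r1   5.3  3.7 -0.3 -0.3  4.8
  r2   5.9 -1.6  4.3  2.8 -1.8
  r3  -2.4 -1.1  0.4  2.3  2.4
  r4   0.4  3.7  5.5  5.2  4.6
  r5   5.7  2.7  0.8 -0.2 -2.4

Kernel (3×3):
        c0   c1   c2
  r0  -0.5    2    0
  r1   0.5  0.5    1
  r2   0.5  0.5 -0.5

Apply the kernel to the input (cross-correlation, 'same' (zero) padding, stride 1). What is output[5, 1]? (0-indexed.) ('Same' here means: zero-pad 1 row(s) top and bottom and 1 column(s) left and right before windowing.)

The receptive field on the zero-padded input at this output position is [0.4 3.7 5.5 / 5.7 2.7 0.8 / 0 0 0]. Elementwise product with the kernel and sum: 0.4·-0.5 + 3.7·2 + 5.7·0.5 + 2.7·0.5 + 0.8·1 + 0·0.5 + 0·0.5 + 0·-0.5.

12.2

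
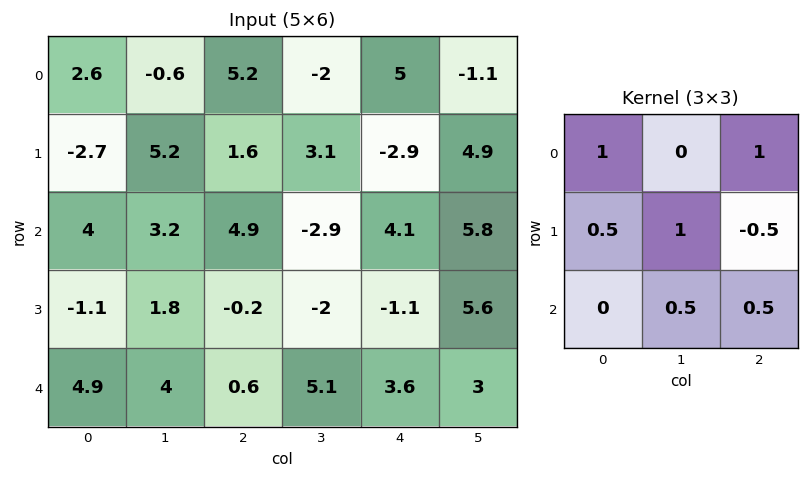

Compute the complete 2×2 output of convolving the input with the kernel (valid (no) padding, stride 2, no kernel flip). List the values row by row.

14.9 16.15
12.55 11.8

Output[0,0]: The receptive field on the input at this output position is [2.6 -0.6 5.2 / -2.7 5.2 1.6 / 4 3.2 4.9]. Elementwise product with the kernel and sum: 2.6·1 + 5.2·1 + -2.7·0.5 + 5.2·1 + 1.6·-0.5 + 3.2·0.5 + 4.9·0.5.
Output[0,1]: The receptive field on the input at this output position is [5.2 -2 5 / 1.6 3.1 -2.9 / 4.9 -2.9 4.1]. Elementwise product with the kernel and sum: 5.2·1 + 5·1 + 1.6·0.5 + 3.1·1 + -2.9·-0.5 + -2.9·0.5 + 4.1·0.5.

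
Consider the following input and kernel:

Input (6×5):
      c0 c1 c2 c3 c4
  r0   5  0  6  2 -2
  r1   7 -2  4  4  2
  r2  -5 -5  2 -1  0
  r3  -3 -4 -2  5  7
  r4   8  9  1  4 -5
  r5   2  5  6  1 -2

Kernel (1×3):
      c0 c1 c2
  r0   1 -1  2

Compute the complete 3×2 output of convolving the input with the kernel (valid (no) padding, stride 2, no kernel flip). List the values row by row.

17 0
4 3
1 -13

Output[0,0]: The receptive field on the input at this output position is [5 0 6]. Elementwise product with the kernel and sum: 5·1 + 0·-1 + 6·2.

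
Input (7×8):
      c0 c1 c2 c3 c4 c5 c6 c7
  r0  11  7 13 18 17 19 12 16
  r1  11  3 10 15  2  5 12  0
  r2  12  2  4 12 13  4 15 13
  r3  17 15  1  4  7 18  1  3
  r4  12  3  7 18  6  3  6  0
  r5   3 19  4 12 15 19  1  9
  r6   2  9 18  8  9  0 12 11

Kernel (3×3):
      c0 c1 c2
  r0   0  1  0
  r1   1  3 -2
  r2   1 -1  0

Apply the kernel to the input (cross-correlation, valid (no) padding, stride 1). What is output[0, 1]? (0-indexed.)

14

The receptive field on the input at this output position is [7 13 18 / 3 10 15 / 2 4 12]. Elementwise product with the kernel and sum: 13·1 + 3·1 + 10·3 + 15·-2 + 2·1 + 4·-1.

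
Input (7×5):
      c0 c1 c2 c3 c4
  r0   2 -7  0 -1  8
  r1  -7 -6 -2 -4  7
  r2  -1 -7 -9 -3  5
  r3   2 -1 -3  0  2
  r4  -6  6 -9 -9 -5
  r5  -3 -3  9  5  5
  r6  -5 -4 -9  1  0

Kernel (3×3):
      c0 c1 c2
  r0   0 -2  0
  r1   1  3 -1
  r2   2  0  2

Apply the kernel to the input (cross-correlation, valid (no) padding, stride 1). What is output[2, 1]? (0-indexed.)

The receptive field on the input at this output position is [-7 -9 -3 / -1 -3 0 / 6 -9 -9]. Elementwise product with the kernel and sum: -9·-2 + -1·1 + -3·3 + 0·-1 + 6·2 + -9·2.

2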